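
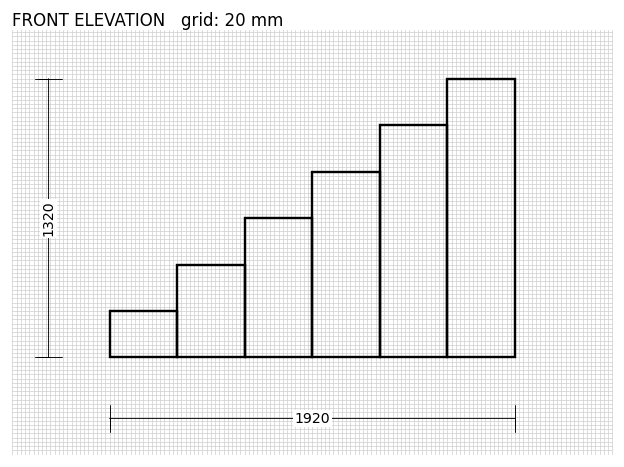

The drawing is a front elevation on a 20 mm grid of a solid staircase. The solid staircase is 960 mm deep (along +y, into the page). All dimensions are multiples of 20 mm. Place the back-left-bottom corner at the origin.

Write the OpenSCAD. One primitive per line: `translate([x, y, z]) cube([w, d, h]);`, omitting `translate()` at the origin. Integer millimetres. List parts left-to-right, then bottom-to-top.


cube([320, 960, 220]);
translate([320, 0, 0]) cube([320, 960, 440]);
translate([640, 0, 0]) cube([320, 960, 660]);
translate([960, 0, 0]) cube([320, 960, 880]);
translate([1280, 0, 0]) cube([320, 960, 1100]);
translate([1600, 0, 0]) cube([320, 960, 1320]);


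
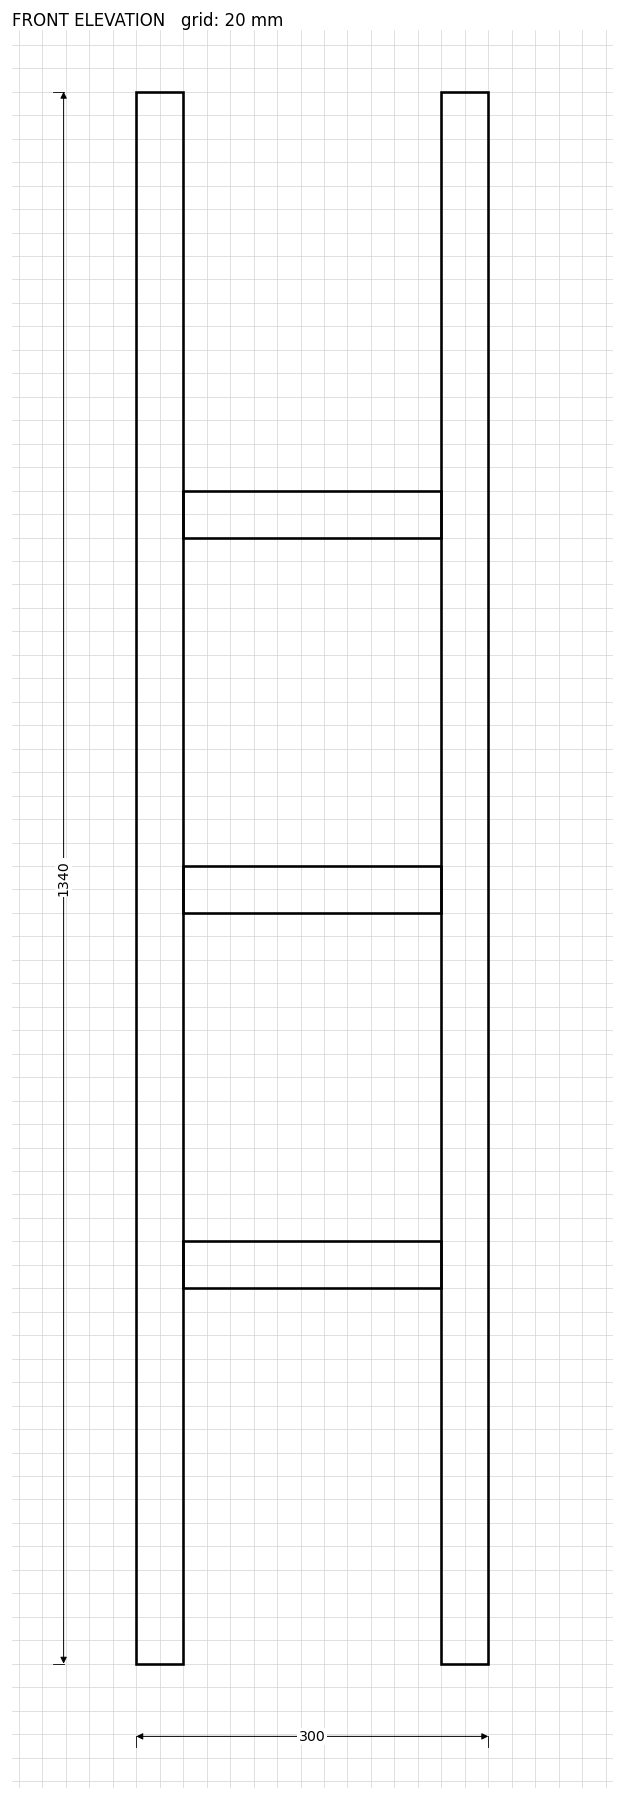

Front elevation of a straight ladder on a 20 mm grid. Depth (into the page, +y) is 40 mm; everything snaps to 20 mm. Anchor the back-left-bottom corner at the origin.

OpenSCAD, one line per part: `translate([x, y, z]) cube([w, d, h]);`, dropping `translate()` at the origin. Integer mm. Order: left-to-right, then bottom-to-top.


cube([40, 40, 1340]);
translate([40, 0, 320]) cube([220, 40, 40]);
translate([40, 0, 640]) cube([220, 40, 40]);
translate([40, 0, 960]) cube([220, 40, 40]);
translate([260, 0, 0]) cube([40, 40, 1340]);


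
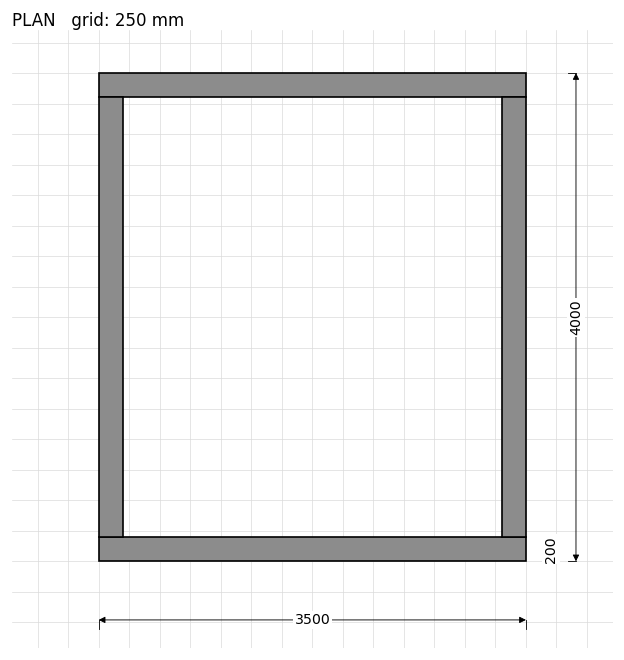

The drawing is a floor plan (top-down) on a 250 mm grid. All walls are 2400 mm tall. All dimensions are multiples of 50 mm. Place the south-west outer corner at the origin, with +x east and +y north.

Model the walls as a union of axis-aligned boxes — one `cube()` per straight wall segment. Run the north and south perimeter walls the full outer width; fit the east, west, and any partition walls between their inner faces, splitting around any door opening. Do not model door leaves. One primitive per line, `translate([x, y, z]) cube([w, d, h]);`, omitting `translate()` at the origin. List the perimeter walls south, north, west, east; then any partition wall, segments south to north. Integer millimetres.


cube([3500, 200, 2400]);
translate([0, 3800, 0]) cube([3500, 200, 2400]);
translate([0, 200, 0]) cube([200, 3600, 2400]);
translate([3300, 200, 0]) cube([200, 3600, 2400]);


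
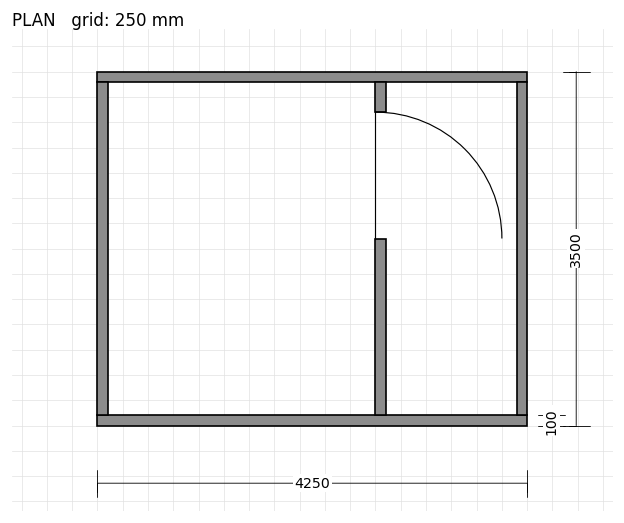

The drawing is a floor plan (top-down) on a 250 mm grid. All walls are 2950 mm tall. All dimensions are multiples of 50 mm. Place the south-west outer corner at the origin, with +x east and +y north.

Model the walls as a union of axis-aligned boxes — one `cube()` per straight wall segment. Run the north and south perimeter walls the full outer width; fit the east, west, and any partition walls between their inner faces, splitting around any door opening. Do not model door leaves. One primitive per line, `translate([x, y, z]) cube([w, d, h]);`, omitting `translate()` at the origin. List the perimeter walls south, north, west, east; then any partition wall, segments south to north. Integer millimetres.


cube([4250, 100, 2950]);
translate([0, 3400, 0]) cube([4250, 100, 2950]);
translate([0, 100, 0]) cube([100, 3300, 2950]);
translate([4150, 100, 0]) cube([100, 3300, 2950]);
translate([2750, 100, 0]) cube([100, 1750, 2950]);
translate([2750, 3100, 0]) cube([100, 300, 2950]);


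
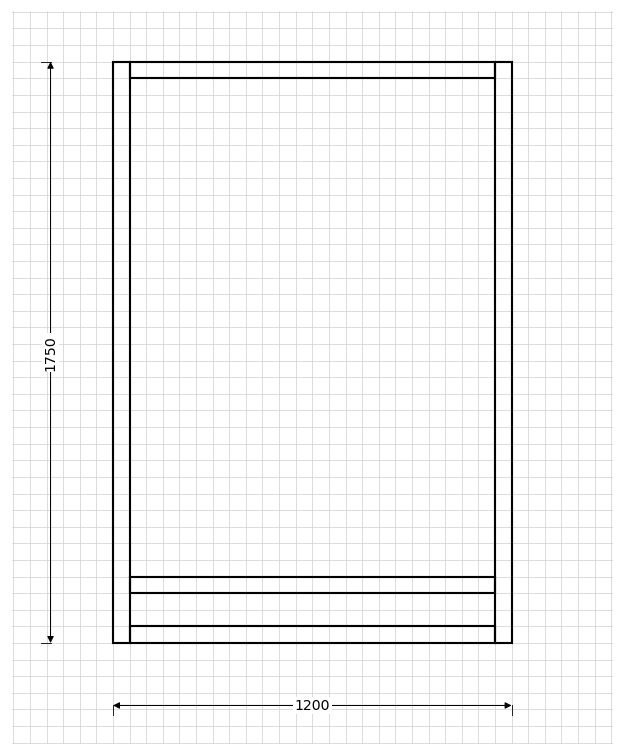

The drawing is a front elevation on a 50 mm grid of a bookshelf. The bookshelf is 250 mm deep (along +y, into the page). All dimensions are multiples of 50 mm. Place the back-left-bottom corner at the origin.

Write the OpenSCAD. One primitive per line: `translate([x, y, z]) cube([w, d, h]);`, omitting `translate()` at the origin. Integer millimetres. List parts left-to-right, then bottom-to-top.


cube([50, 250, 1750]);
translate([50, 0, 0]) cube([1100, 250, 50]);
translate([50, 0, 150]) cube([1100, 250, 50]);
translate([50, 0, 1700]) cube([1100, 250, 50]);
translate([1150, 0, 0]) cube([50, 250, 1750]);


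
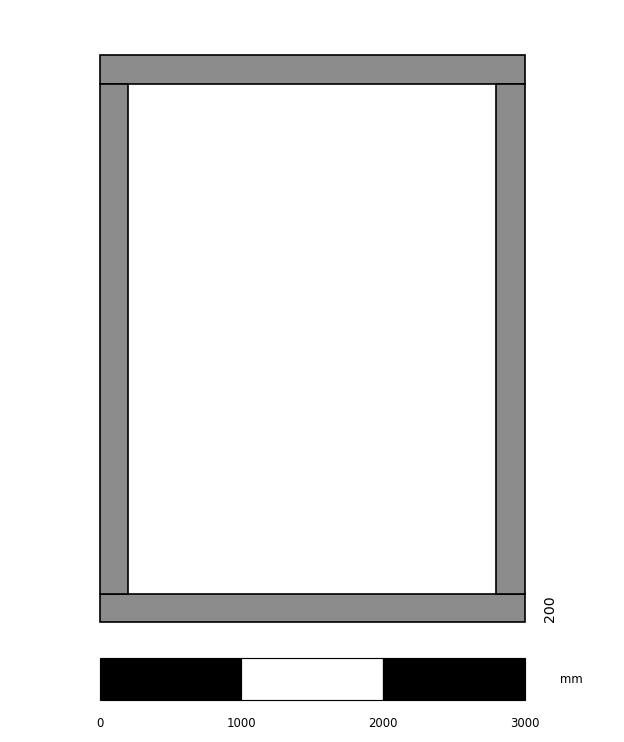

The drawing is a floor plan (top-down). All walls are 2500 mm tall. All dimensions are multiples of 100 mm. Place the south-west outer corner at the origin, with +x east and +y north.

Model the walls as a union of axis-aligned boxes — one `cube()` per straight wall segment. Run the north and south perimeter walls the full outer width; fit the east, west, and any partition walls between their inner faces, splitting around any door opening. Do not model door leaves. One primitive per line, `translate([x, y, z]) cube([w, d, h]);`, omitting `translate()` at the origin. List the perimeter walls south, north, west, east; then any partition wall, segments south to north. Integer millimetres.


cube([3000, 200, 2500]);
translate([0, 3800, 0]) cube([3000, 200, 2500]);
translate([0, 200, 0]) cube([200, 3600, 2500]);
translate([2800, 200, 0]) cube([200, 3600, 2500]);


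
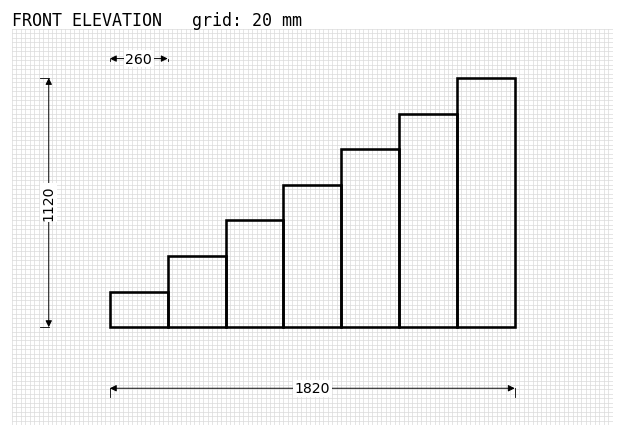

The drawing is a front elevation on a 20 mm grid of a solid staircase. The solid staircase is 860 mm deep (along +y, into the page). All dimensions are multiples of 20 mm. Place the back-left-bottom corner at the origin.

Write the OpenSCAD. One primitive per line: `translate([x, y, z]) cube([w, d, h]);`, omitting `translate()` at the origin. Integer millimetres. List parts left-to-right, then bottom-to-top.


cube([260, 860, 160]);
translate([260, 0, 0]) cube([260, 860, 320]);
translate([520, 0, 0]) cube([260, 860, 480]);
translate([780, 0, 0]) cube([260, 860, 640]);
translate([1040, 0, 0]) cube([260, 860, 800]);
translate([1300, 0, 0]) cube([260, 860, 960]);
translate([1560, 0, 0]) cube([260, 860, 1120]);


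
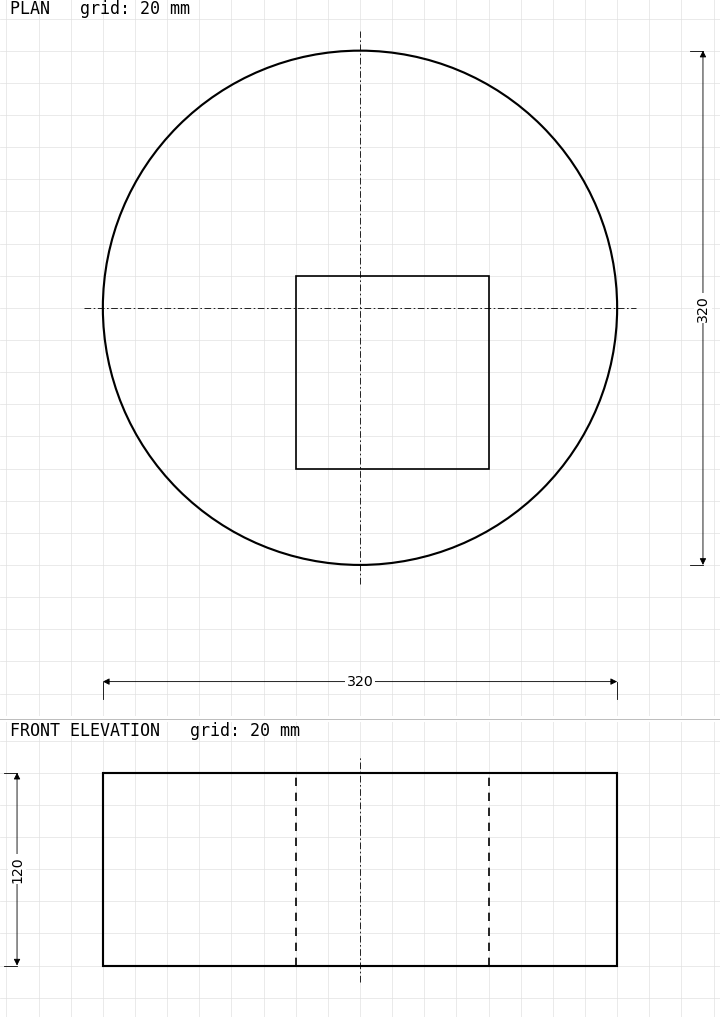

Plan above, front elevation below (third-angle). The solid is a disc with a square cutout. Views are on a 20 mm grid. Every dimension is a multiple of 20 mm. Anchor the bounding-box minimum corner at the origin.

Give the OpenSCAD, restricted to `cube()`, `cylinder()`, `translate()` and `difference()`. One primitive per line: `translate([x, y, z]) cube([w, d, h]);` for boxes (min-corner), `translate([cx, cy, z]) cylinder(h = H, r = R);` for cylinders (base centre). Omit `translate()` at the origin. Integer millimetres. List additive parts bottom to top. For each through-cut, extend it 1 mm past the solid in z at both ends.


difference() {
  translate([160, 160, 0]) cylinder(h = 120, r = 160);
  translate([120, 60, -1]) cube([120, 120, 122]);
}


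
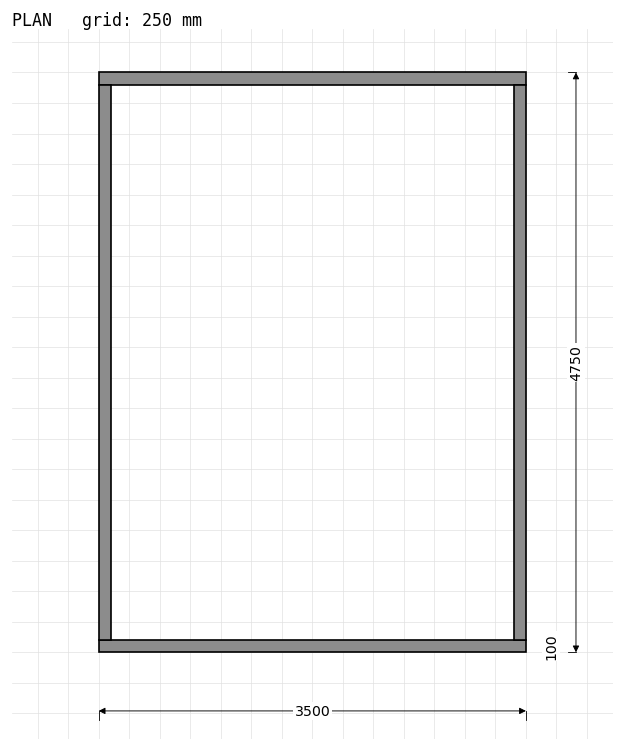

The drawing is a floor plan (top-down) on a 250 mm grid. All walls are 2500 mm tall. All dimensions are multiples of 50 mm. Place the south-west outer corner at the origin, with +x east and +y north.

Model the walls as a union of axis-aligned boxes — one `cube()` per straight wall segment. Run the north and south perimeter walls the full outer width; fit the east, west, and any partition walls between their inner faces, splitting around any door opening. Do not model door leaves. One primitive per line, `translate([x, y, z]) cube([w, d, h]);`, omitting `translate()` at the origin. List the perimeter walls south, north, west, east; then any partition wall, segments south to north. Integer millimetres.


cube([3500, 100, 2500]);
translate([0, 4650, 0]) cube([3500, 100, 2500]);
translate([0, 100, 0]) cube([100, 4550, 2500]);
translate([3400, 100, 0]) cube([100, 4550, 2500]);


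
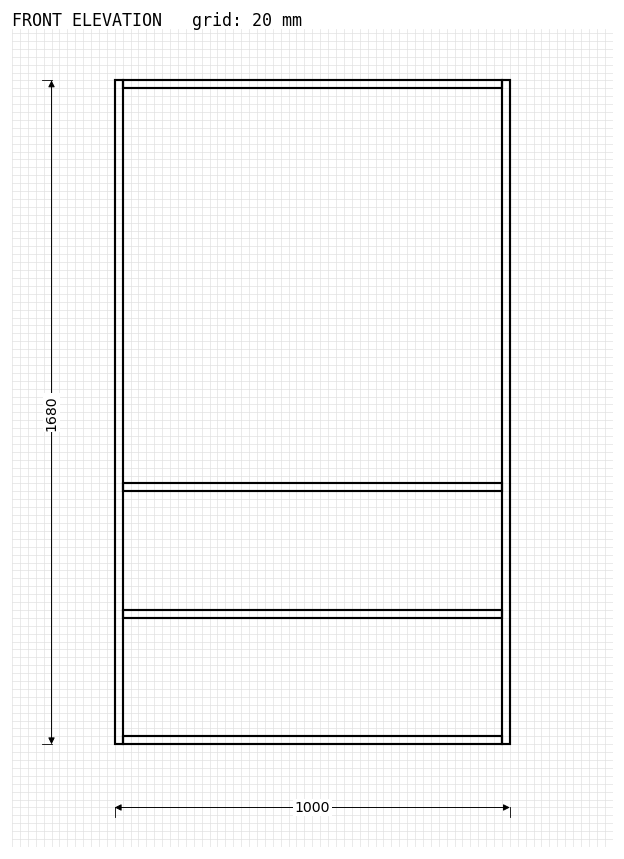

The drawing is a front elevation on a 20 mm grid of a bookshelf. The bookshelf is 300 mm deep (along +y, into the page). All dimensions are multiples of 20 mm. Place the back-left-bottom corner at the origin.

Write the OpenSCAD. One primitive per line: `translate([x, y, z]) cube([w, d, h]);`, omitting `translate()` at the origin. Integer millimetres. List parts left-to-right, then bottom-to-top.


cube([20, 300, 1680]);
translate([20, 0, 0]) cube([960, 300, 20]);
translate([20, 0, 320]) cube([960, 300, 20]);
translate([20, 0, 640]) cube([960, 300, 20]);
translate([20, 0, 1660]) cube([960, 300, 20]);
translate([980, 0, 0]) cube([20, 300, 1680]);


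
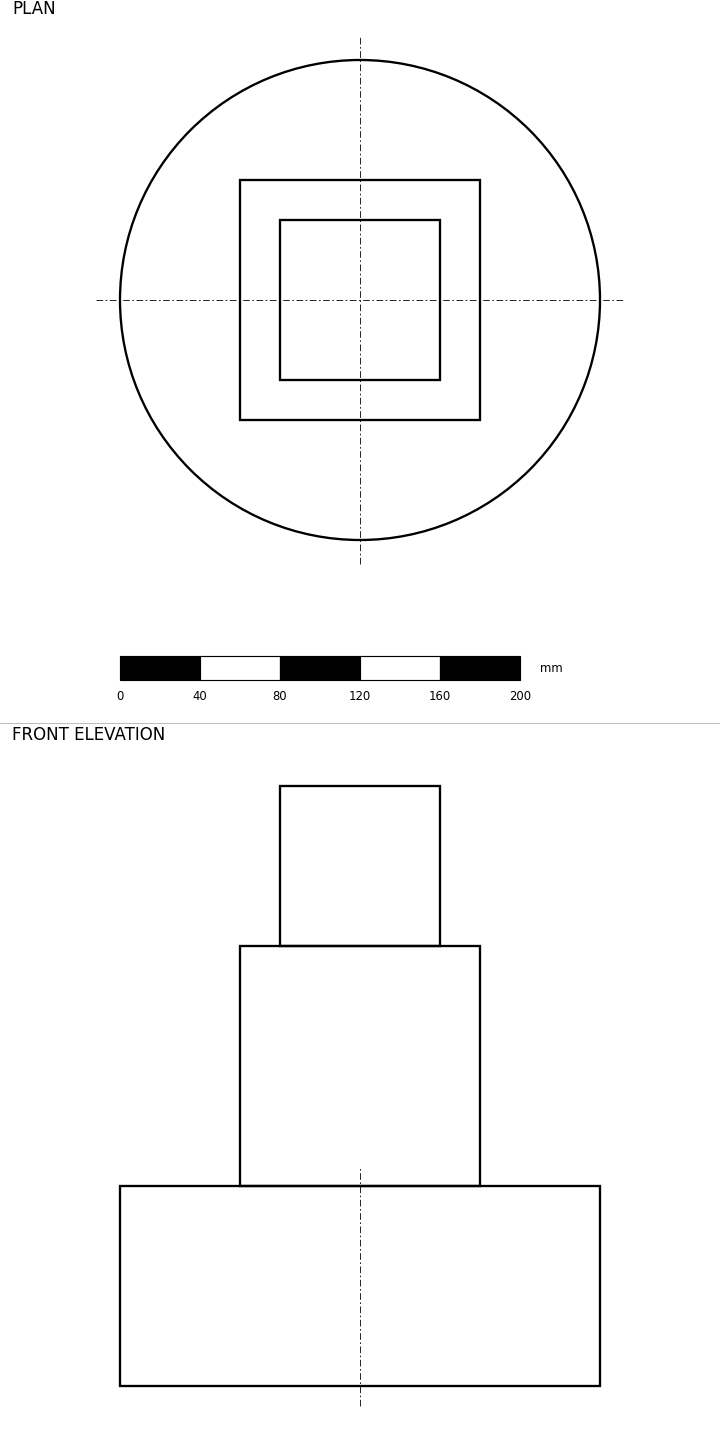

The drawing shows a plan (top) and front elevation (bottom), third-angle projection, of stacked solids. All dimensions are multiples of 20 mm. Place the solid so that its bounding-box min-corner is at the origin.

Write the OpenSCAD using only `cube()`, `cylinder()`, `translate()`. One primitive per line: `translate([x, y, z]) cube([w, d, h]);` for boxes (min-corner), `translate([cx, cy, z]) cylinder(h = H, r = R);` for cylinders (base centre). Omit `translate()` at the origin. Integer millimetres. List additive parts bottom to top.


translate([120, 120, 0]) cylinder(h = 100, r = 120);
translate([60, 60, 100]) cube([120, 120, 120]);
translate([80, 80, 220]) cube([80, 80, 80]);


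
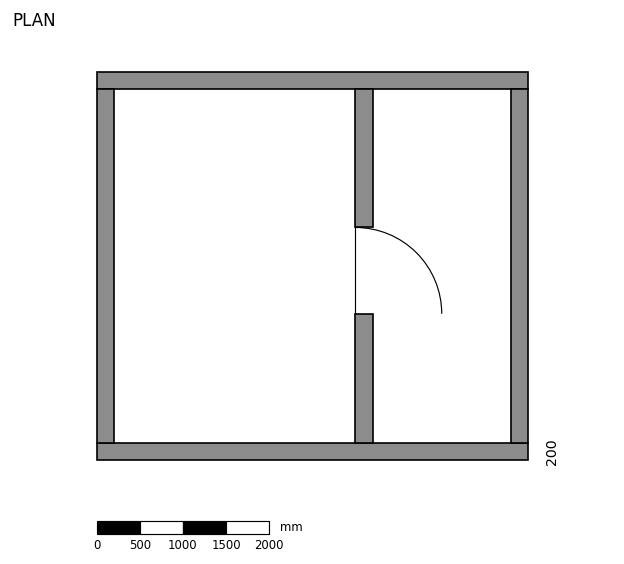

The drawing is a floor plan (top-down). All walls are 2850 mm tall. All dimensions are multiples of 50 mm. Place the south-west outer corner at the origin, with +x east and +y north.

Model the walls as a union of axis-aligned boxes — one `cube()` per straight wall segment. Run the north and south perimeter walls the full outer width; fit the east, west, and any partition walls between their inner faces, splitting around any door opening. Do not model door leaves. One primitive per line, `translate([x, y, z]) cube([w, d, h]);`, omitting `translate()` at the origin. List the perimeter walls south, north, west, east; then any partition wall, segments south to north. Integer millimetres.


cube([5000, 200, 2850]);
translate([0, 4300, 0]) cube([5000, 200, 2850]);
translate([0, 200, 0]) cube([200, 4100, 2850]);
translate([4800, 200, 0]) cube([200, 4100, 2850]);
translate([3000, 200, 0]) cube([200, 1500, 2850]);
translate([3000, 2700, 0]) cube([200, 1600, 2850]);


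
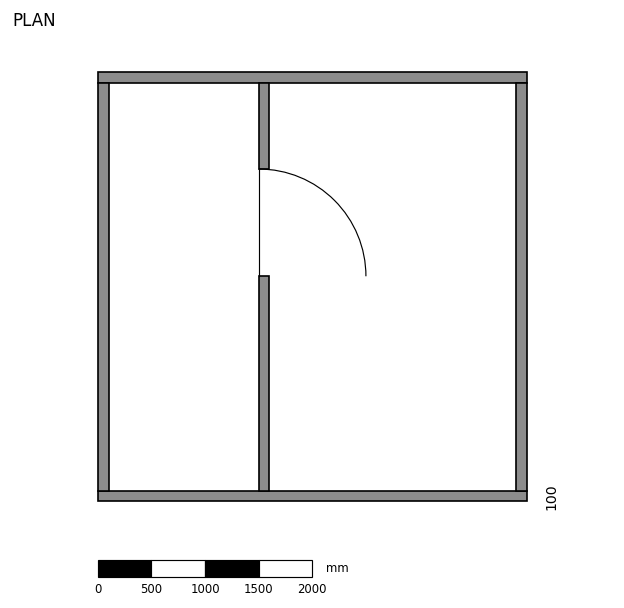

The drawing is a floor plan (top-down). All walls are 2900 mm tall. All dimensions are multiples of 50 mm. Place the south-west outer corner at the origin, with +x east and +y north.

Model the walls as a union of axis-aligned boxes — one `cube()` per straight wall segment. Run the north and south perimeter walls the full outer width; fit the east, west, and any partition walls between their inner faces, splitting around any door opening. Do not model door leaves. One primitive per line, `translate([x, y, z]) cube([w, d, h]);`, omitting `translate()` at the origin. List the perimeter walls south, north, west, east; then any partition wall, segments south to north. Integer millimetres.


cube([4000, 100, 2900]);
translate([0, 3900, 0]) cube([4000, 100, 2900]);
translate([0, 100, 0]) cube([100, 3800, 2900]);
translate([3900, 100, 0]) cube([100, 3800, 2900]);
translate([1500, 100, 0]) cube([100, 2000, 2900]);
translate([1500, 3100, 0]) cube([100, 800, 2900]);


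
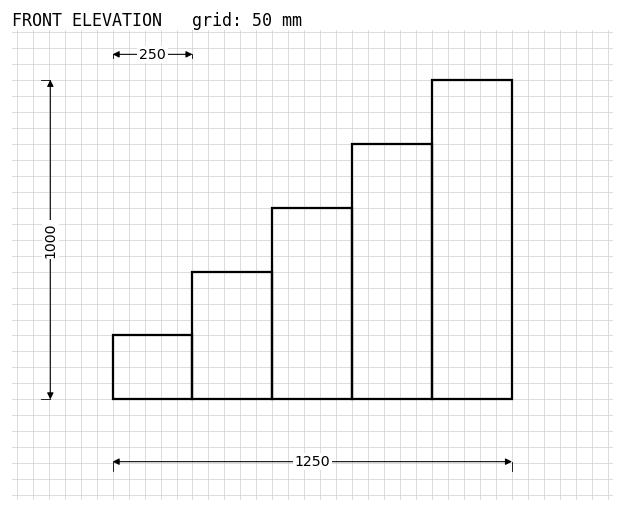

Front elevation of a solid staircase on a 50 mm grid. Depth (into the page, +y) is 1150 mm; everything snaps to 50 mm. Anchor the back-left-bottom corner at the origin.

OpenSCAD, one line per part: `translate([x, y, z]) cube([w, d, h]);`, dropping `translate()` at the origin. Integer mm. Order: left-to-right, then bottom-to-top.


cube([250, 1150, 200]);
translate([250, 0, 0]) cube([250, 1150, 400]);
translate([500, 0, 0]) cube([250, 1150, 600]);
translate([750, 0, 0]) cube([250, 1150, 800]);
translate([1000, 0, 0]) cube([250, 1150, 1000]);


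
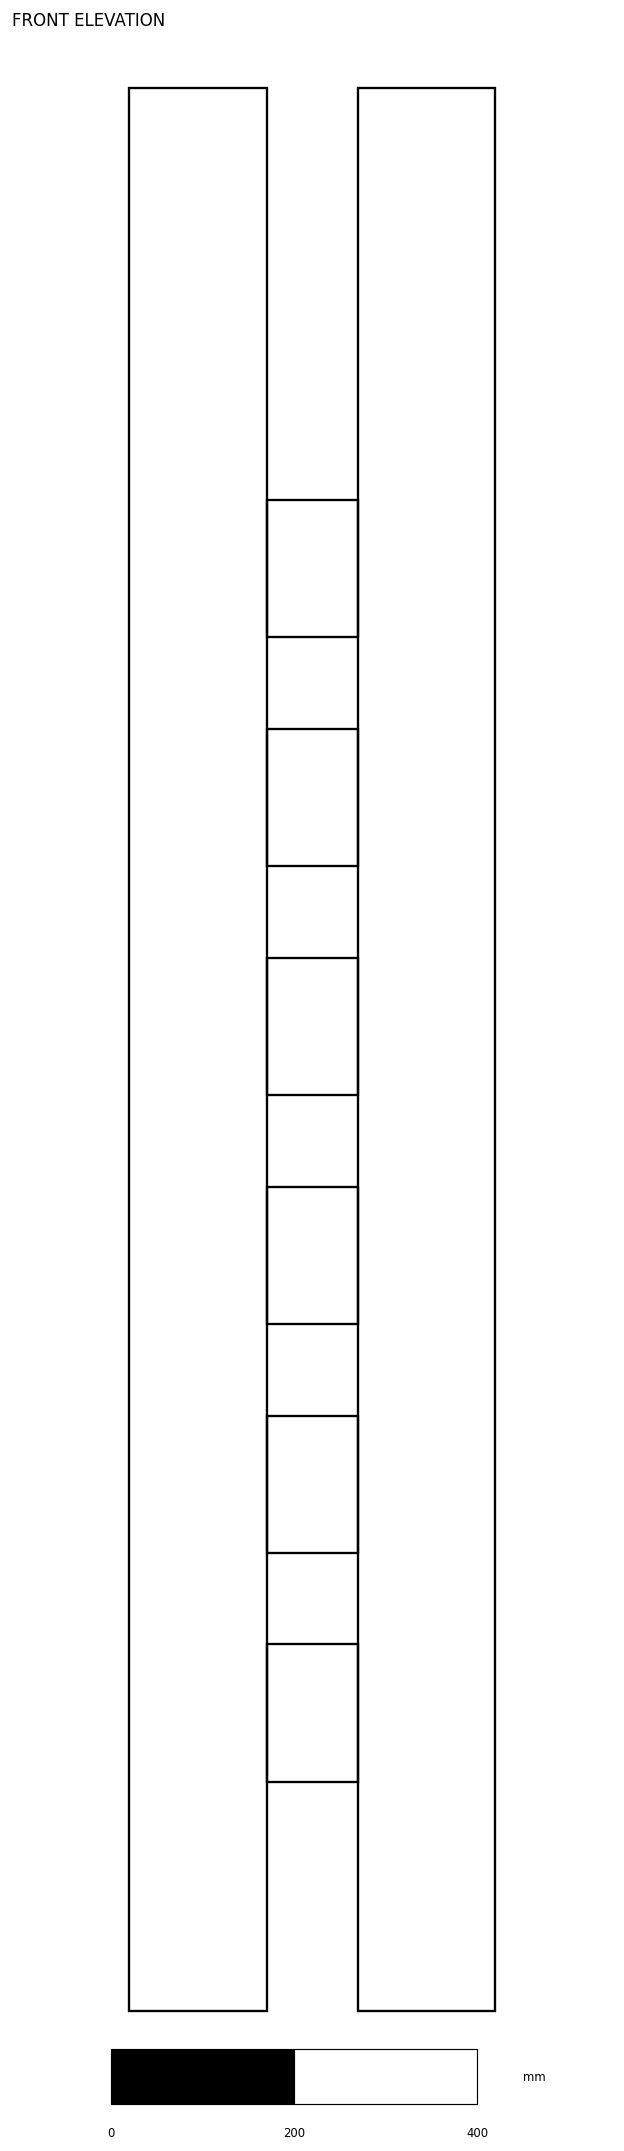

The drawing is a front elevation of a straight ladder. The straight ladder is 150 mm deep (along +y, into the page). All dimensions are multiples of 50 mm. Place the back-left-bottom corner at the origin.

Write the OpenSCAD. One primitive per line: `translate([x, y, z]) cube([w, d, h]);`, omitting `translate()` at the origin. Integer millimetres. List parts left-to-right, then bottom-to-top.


cube([150, 150, 2100]);
translate([150, 0, 250]) cube([100, 150, 150]);
translate([150, 0, 500]) cube([100, 150, 150]);
translate([150, 0, 750]) cube([100, 150, 150]);
translate([150, 0, 1000]) cube([100, 150, 150]);
translate([150, 0, 1250]) cube([100, 150, 150]);
translate([150, 0, 1500]) cube([100, 150, 150]);
translate([250, 0, 0]) cube([150, 150, 2100]);


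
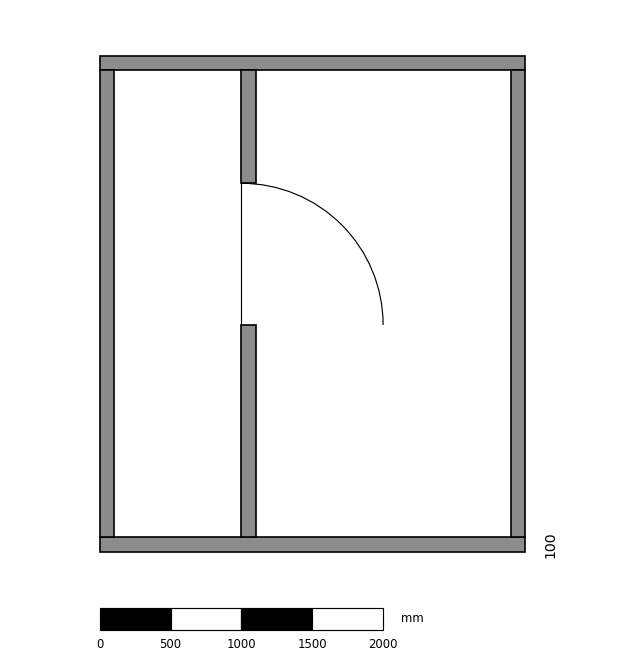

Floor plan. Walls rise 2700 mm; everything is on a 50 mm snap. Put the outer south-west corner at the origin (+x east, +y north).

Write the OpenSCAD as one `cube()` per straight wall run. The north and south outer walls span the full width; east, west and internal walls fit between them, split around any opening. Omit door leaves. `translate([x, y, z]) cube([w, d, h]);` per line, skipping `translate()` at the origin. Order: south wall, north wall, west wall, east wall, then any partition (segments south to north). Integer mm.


cube([3000, 100, 2700]);
translate([0, 3400, 0]) cube([3000, 100, 2700]);
translate([0, 100, 0]) cube([100, 3300, 2700]);
translate([2900, 100, 0]) cube([100, 3300, 2700]);
translate([1000, 100, 0]) cube([100, 1500, 2700]);
translate([1000, 2600, 0]) cube([100, 800, 2700]);


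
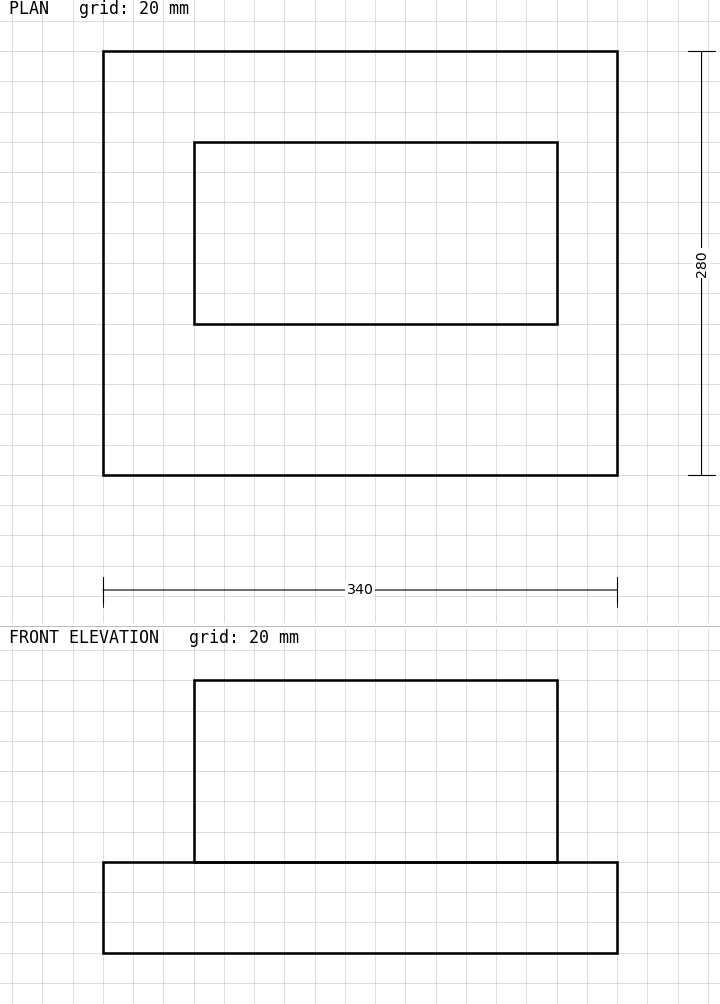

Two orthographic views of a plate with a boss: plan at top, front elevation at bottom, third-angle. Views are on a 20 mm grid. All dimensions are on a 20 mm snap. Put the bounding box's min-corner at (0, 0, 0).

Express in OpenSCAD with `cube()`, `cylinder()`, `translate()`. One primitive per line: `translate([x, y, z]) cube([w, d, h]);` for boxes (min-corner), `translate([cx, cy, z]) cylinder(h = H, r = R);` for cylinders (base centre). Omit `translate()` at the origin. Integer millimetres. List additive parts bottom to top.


cube([340, 280, 60]);
translate([60, 100, 60]) cube([240, 120, 120]);


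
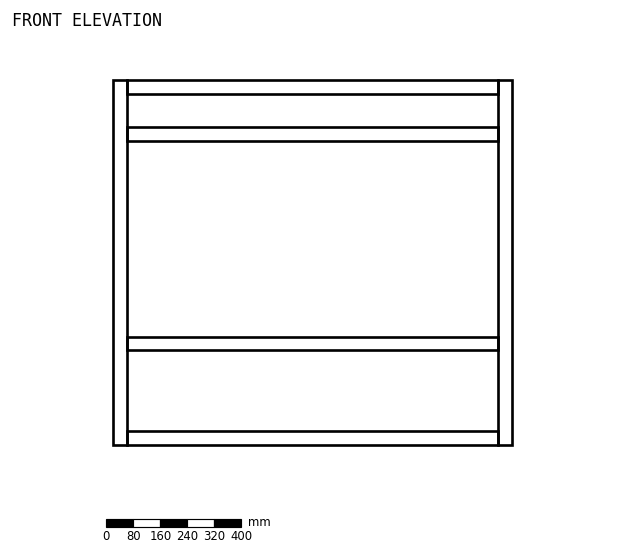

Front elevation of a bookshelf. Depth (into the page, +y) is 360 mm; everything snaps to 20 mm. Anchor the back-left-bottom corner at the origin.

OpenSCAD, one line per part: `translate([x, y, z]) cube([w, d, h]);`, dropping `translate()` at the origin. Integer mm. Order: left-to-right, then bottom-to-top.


cube([40, 360, 1080]);
translate([40, 0, 0]) cube([1100, 360, 40]);
translate([40, 0, 280]) cube([1100, 360, 40]);
translate([40, 0, 900]) cube([1100, 360, 40]);
translate([40, 0, 1040]) cube([1100, 360, 40]);
translate([1140, 0, 0]) cube([40, 360, 1080]);


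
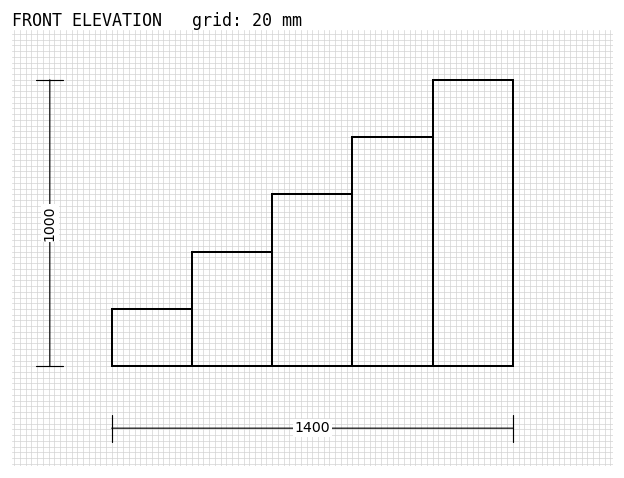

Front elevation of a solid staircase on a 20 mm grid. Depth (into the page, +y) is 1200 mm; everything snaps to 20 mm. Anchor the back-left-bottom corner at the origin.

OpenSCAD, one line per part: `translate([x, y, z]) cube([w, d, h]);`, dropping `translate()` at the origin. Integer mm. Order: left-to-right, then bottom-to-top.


cube([280, 1200, 200]);
translate([280, 0, 0]) cube([280, 1200, 400]);
translate([560, 0, 0]) cube([280, 1200, 600]);
translate([840, 0, 0]) cube([280, 1200, 800]);
translate([1120, 0, 0]) cube([280, 1200, 1000]);


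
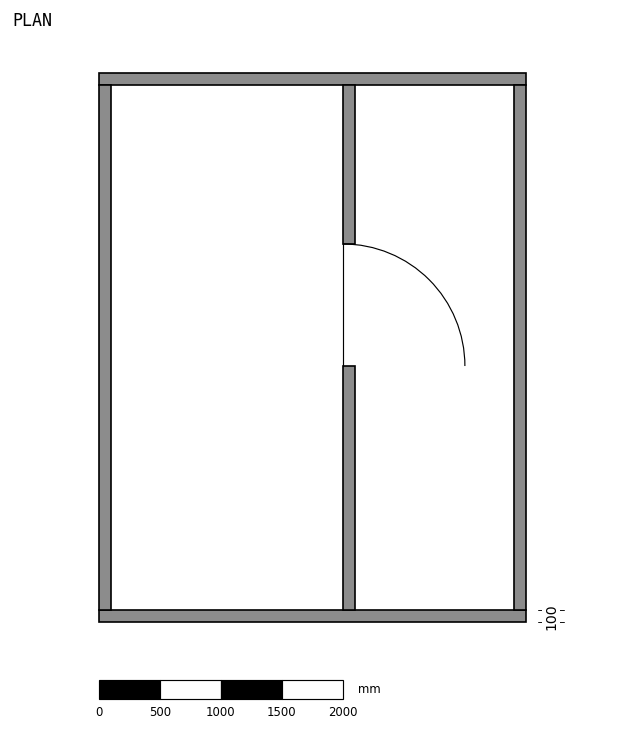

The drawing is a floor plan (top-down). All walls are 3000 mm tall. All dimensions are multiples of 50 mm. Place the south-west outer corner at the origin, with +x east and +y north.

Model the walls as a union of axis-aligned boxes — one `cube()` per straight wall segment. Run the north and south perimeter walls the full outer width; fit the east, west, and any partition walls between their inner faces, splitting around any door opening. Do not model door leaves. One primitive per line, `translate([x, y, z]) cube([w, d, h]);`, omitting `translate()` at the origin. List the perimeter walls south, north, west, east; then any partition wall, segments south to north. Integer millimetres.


cube([3500, 100, 3000]);
translate([0, 4400, 0]) cube([3500, 100, 3000]);
translate([0, 100, 0]) cube([100, 4300, 3000]);
translate([3400, 100, 0]) cube([100, 4300, 3000]);
translate([2000, 100, 0]) cube([100, 2000, 3000]);
translate([2000, 3100, 0]) cube([100, 1300, 3000]);


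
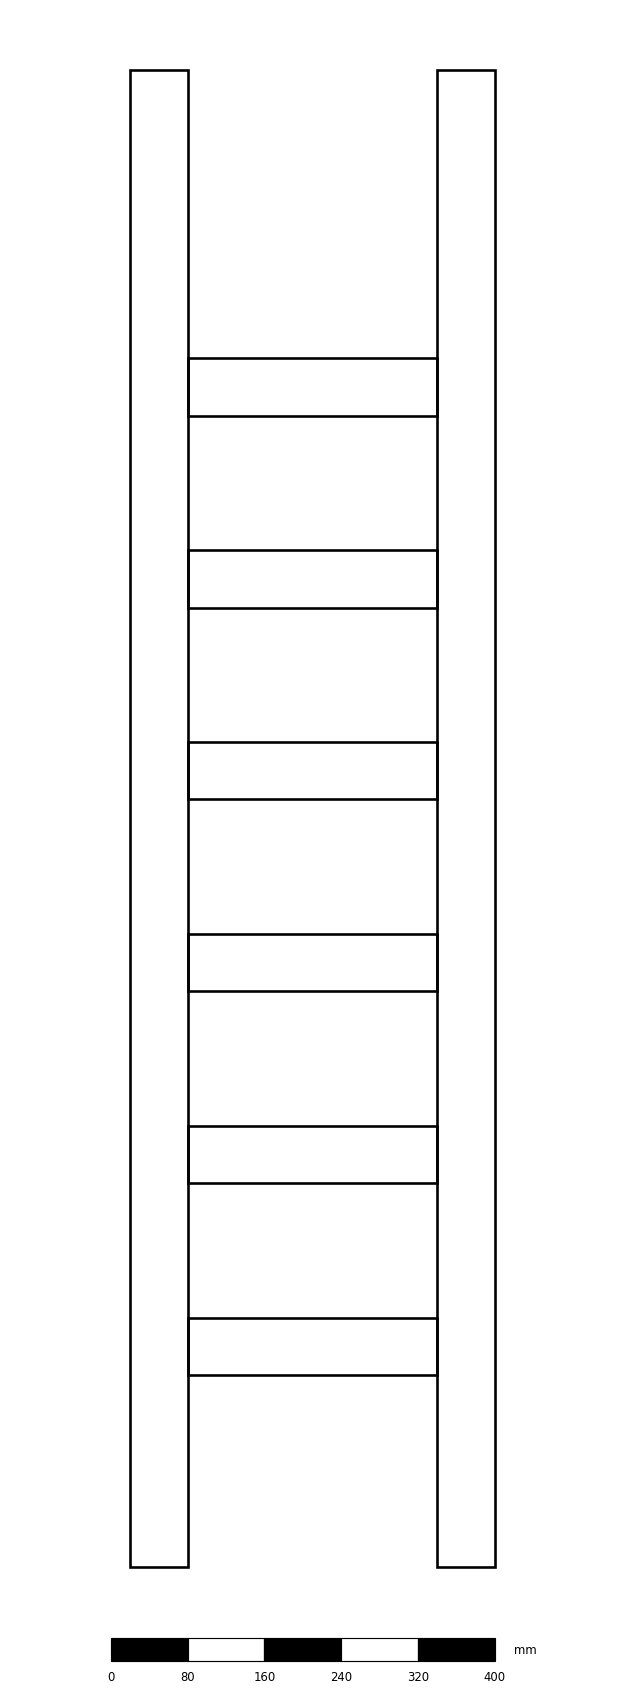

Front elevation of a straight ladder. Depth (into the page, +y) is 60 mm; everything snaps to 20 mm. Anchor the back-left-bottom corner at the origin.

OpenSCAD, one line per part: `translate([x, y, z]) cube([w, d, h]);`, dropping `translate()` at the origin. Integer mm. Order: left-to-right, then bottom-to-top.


cube([60, 60, 1560]);
translate([60, 0, 200]) cube([260, 60, 60]);
translate([60, 0, 400]) cube([260, 60, 60]);
translate([60, 0, 600]) cube([260, 60, 60]);
translate([60, 0, 800]) cube([260, 60, 60]);
translate([60, 0, 1000]) cube([260, 60, 60]);
translate([60, 0, 1200]) cube([260, 60, 60]);
translate([320, 0, 0]) cube([60, 60, 1560]);


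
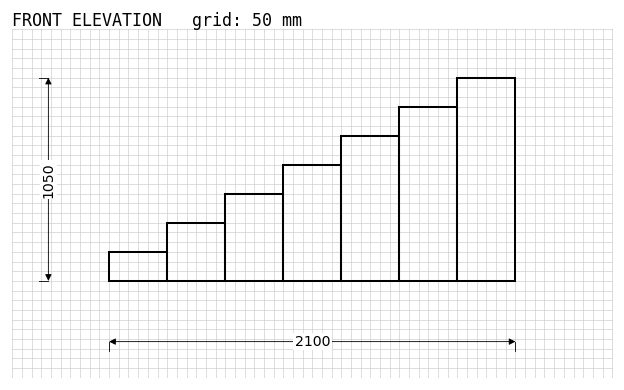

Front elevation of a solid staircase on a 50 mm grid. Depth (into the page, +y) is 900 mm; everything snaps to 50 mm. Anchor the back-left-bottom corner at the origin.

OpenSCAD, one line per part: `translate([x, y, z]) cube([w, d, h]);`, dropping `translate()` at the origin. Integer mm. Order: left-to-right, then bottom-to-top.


cube([300, 900, 150]);
translate([300, 0, 0]) cube([300, 900, 300]);
translate([600, 0, 0]) cube([300, 900, 450]);
translate([900, 0, 0]) cube([300, 900, 600]);
translate([1200, 0, 0]) cube([300, 900, 750]);
translate([1500, 0, 0]) cube([300, 900, 900]);
translate([1800, 0, 0]) cube([300, 900, 1050]);


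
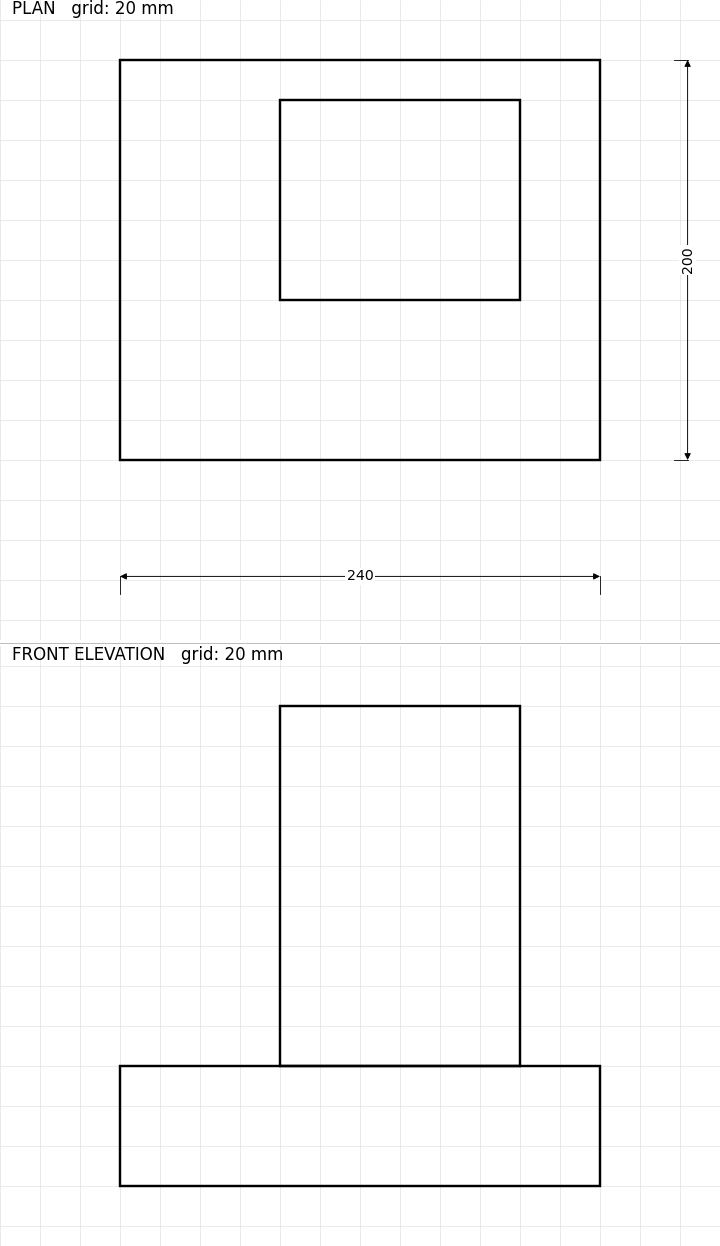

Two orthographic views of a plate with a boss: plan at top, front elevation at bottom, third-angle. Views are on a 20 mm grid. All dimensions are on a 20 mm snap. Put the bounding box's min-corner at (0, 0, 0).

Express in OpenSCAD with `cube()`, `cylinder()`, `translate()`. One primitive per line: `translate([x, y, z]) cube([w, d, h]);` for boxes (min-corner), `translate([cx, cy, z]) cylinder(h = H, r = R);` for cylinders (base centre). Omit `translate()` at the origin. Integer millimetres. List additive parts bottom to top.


cube([240, 200, 60]);
translate([80, 80, 60]) cube([120, 100, 180]);


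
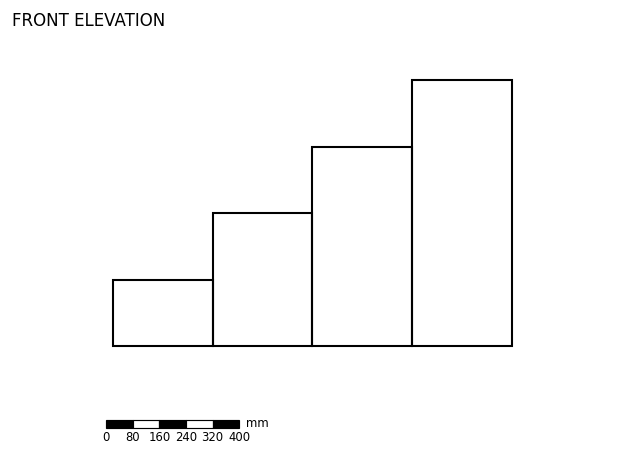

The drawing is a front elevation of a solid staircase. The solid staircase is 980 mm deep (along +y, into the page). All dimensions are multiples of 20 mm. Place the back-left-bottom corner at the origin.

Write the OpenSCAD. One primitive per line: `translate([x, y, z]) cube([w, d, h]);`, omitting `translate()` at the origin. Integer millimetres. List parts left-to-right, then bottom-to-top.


cube([300, 980, 200]);
translate([300, 0, 0]) cube([300, 980, 400]);
translate([600, 0, 0]) cube([300, 980, 600]);
translate([900, 0, 0]) cube([300, 980, 800]);


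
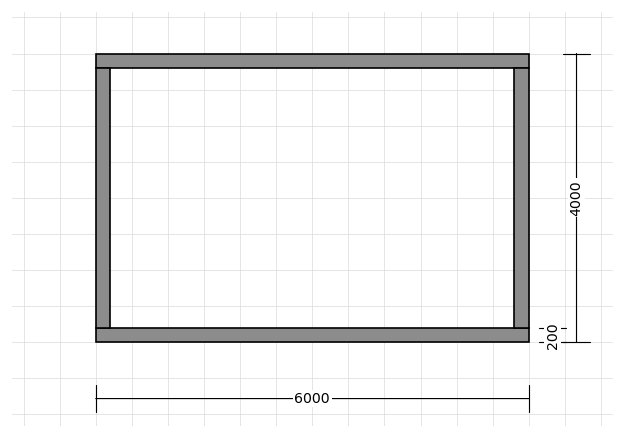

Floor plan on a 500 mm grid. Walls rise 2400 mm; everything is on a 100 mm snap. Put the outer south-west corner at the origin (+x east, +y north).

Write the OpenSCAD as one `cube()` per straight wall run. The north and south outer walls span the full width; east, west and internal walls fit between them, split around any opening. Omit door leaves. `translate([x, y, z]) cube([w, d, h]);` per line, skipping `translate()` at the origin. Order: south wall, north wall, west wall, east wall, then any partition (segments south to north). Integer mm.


cube([6000, 200, 2400]);
translate([0, 3800, 0]) cube([6000, 200, 2400]);
translate([0, 200, 0]) cube([200, 3600, 2400]);
translate([5800, 200, 0]) cube([200, 3600, 2400]);


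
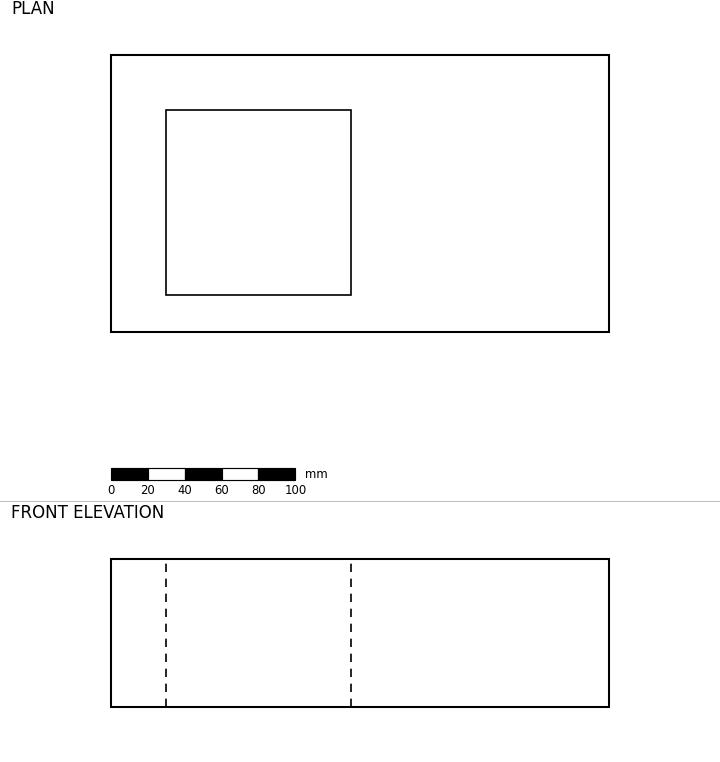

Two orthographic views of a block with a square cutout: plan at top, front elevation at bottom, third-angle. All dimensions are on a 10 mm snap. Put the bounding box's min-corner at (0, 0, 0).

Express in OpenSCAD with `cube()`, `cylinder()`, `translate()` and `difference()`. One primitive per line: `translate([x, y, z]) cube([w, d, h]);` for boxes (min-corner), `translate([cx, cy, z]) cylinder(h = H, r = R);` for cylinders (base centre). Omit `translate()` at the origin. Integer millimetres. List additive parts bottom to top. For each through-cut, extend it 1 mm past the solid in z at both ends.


difference() {
  cube([270, 150, 80]);
  translate([30, 20, -1]) cube([100, 100, 82]);
}


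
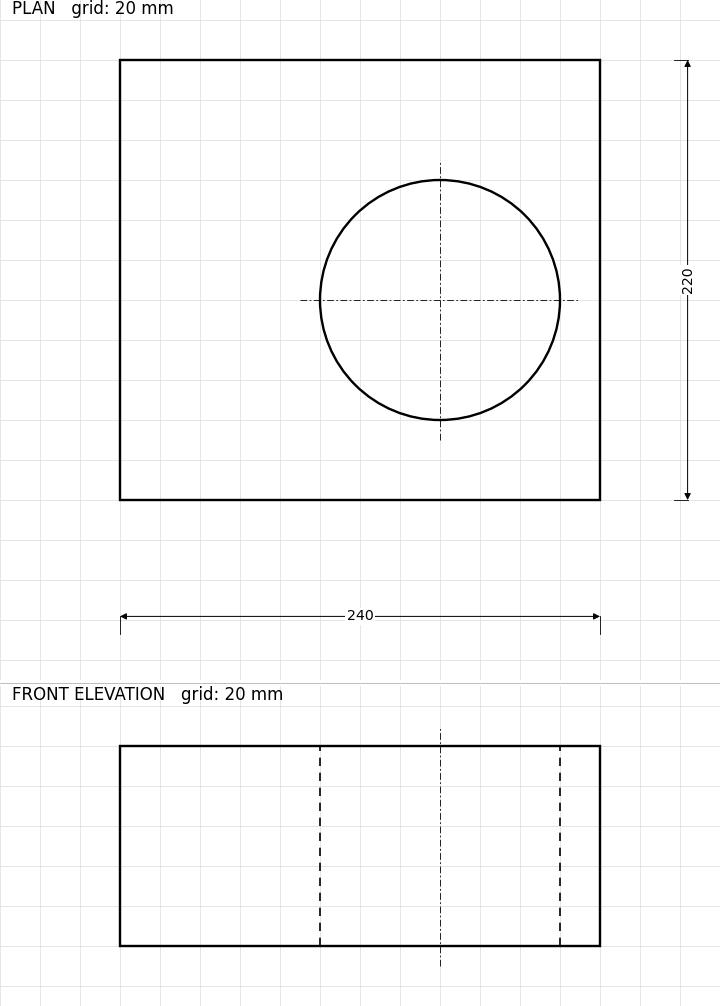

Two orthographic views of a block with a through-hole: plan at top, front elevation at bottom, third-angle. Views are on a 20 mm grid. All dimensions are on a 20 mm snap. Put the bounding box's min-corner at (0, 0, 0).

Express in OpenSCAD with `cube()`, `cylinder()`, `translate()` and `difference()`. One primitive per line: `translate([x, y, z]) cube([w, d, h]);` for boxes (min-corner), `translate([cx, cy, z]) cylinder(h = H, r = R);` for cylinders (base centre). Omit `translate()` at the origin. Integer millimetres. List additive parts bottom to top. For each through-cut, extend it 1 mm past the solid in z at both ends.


difference() {
  cube([240, 220, 100]);
  translate([160, 100, -1]) cylinder(h = 102, r = 60);
}


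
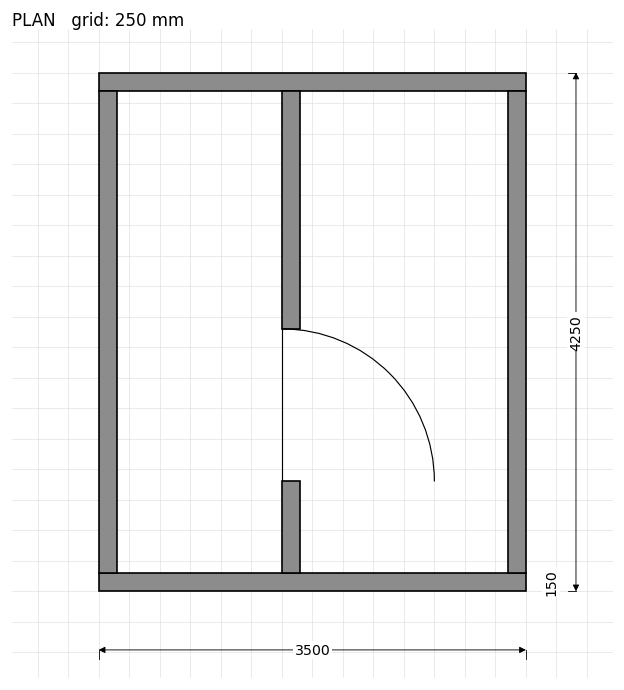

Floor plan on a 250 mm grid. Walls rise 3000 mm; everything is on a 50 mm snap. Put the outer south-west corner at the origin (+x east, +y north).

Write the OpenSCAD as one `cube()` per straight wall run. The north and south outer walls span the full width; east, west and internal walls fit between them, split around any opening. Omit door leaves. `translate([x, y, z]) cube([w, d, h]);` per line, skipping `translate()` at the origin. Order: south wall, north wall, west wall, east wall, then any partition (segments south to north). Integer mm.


cube([3500, 150, 3000]);
translate([0, 4100, 0]) cube([3500, 150, 3000]);
translate([0, 150, 0]) cube([150, 3950, 3000]);
translate([3350, 150, 0]) cube([150, 3950, 3000]);
translate([1500, 150, 0]) cube([150, 750, 3000]);
translate([1500, 2150, 0]) cube([150, 1950, 3000]);


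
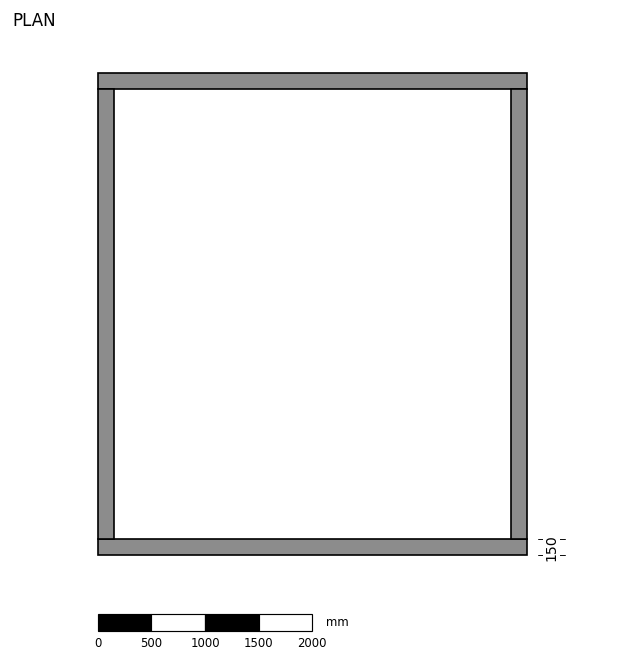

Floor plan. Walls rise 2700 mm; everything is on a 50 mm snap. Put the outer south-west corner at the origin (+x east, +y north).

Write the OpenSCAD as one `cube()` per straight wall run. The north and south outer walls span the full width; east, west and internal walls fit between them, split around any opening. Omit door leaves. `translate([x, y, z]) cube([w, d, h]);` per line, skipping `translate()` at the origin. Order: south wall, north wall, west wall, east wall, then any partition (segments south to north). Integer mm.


cube([4000, 150, 2700]);
translate([0, 4350, 0]) cube([4000, 150, 2700]);
translate([0, 150, 0]) cube([150, 4200, 2700]);
translate([3850, 150, 0]) cube([150, 4200, 2700]);


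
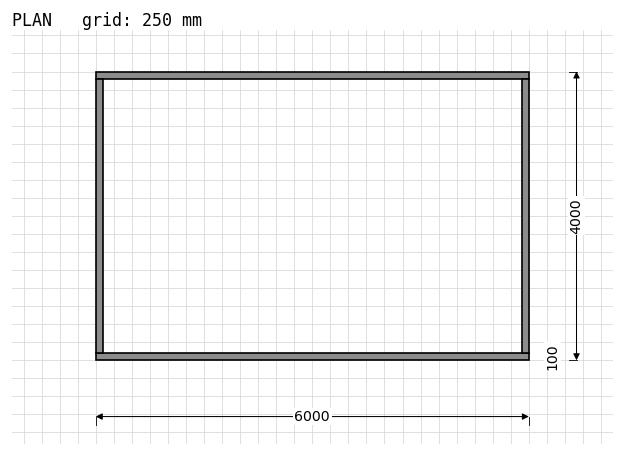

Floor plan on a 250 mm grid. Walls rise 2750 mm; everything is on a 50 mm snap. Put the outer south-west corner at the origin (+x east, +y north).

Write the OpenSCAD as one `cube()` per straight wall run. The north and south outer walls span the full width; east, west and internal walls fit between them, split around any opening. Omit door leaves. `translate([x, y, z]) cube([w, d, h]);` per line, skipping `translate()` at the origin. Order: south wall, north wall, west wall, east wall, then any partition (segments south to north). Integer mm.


cube([6000, 100, 2750]);
translate([0, 3900, 0]) cube([6000, 100, 2750]);
translate([0, 100, 0]) cube([100, 3800, 2750]);
translate([5900, 100, 0]) cube([100, 3800, 2750]);


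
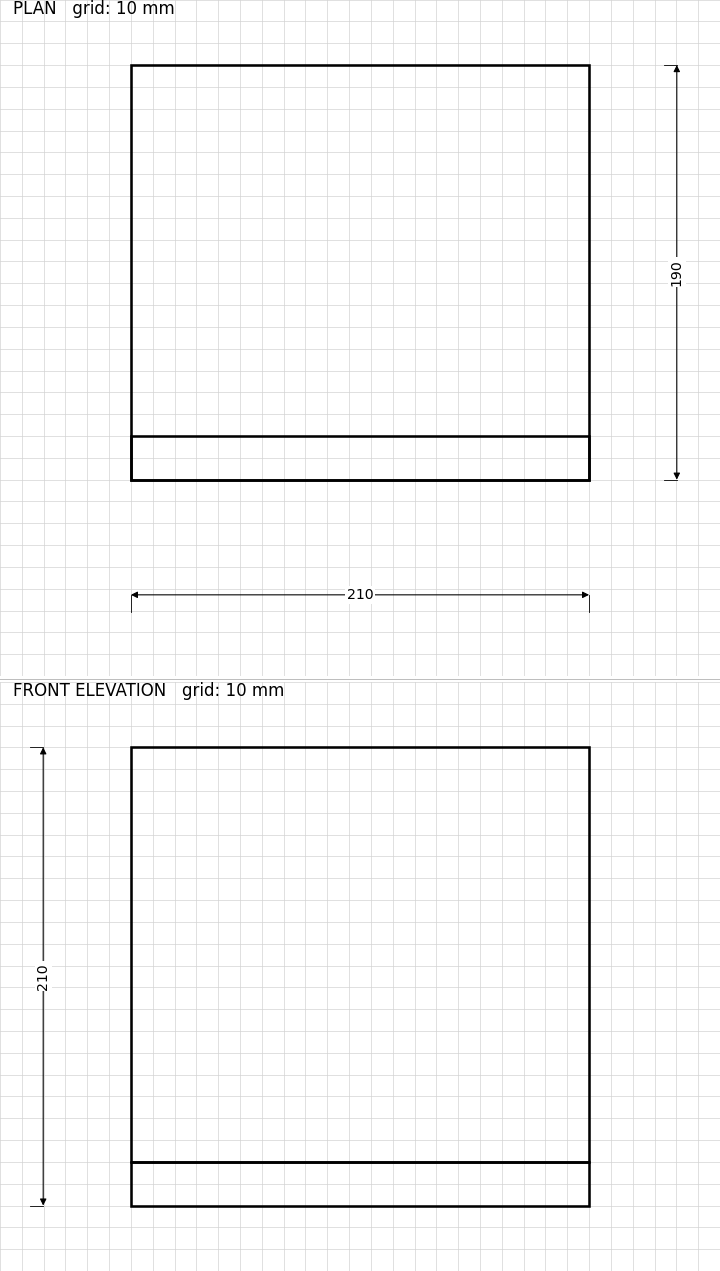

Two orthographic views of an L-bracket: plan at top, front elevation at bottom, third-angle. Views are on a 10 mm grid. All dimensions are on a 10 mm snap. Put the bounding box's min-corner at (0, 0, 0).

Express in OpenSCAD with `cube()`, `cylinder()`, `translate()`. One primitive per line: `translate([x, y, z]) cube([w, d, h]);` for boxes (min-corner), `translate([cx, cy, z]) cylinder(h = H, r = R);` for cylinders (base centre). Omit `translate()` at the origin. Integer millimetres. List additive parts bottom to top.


cube([210, 190, 20]);
translate([0, 0, 20]) cube([210, 20, 190]);


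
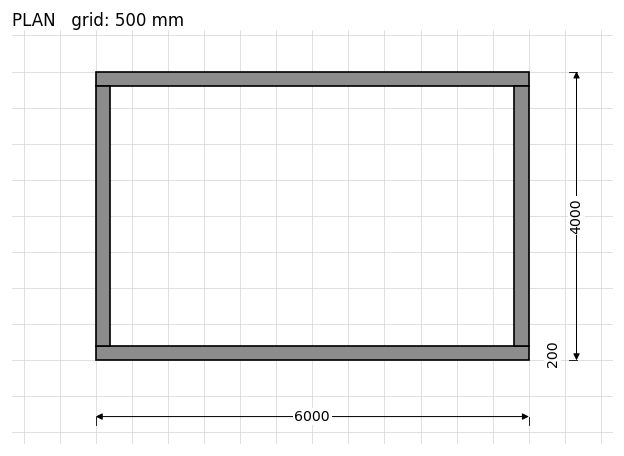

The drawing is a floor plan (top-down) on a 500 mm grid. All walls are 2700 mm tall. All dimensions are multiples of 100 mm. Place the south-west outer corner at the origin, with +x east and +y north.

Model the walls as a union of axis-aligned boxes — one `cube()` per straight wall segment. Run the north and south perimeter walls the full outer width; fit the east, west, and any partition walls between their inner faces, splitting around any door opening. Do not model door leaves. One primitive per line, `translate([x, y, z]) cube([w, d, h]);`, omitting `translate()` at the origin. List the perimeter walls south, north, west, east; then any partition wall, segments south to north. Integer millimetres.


cube([6000, 200, 2700]);
translate([0, 3800, 0]) cube([6000, 200, 2700]);
translate([0, 200, 0]) cube([200, 3600, 2700]);
translate([5800, 200, 0]) cube([200, 3600, 2700]);


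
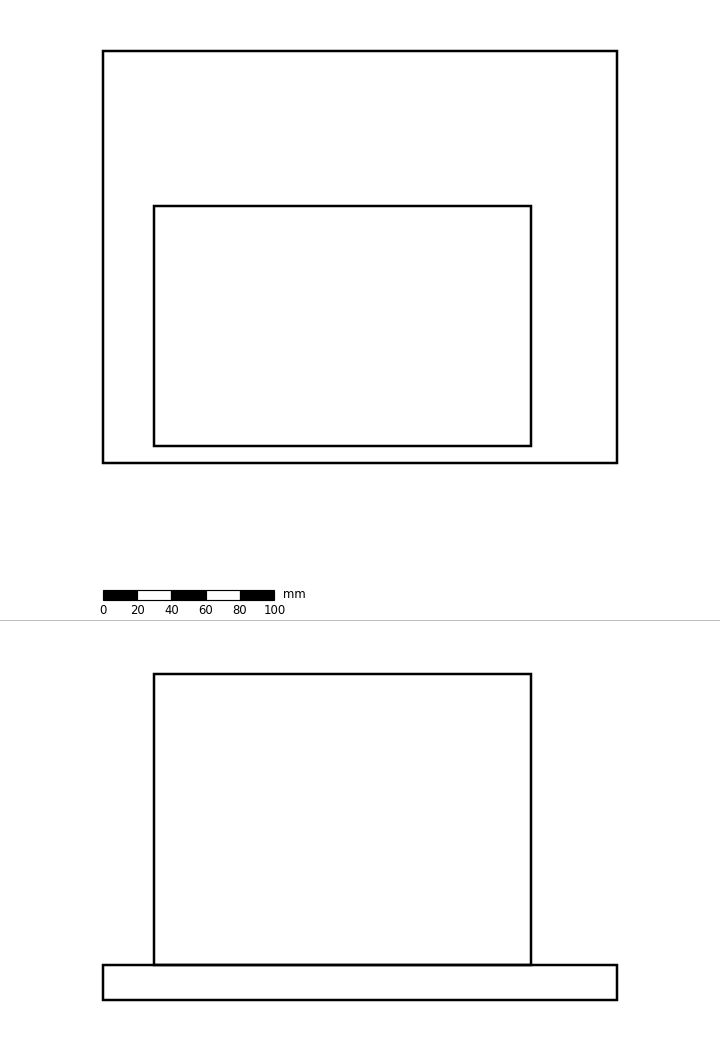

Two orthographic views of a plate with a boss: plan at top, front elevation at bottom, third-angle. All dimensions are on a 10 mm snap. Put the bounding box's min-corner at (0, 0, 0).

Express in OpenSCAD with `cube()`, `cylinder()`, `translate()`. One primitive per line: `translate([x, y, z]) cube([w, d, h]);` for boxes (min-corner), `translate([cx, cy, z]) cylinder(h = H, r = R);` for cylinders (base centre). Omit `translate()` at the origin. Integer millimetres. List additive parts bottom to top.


cube([300, 240, 20]);
translate([30, 10, 20]) cube([220, 140, 170]);


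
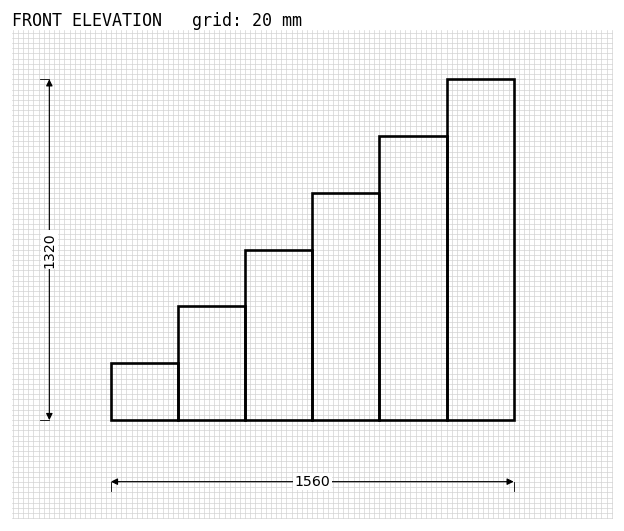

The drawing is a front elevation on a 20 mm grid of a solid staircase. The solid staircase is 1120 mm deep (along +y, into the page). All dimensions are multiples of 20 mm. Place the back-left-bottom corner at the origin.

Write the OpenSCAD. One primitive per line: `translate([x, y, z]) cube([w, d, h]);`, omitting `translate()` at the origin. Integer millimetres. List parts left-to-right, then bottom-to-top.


cube([260, 1120, 220]);
translate([260, 0, 0]) cube([260, 1120, 440]);
translate([520, 0, 0]) cube([260, 1120, 660]);
translate([780, 0, 0]) cube([260, 1120, 880]);
translate([1040, 0, 0]) cube([260, 1120, 1100]);
translate([1300, 0, 0]) cube([260, 1120, 1320]);


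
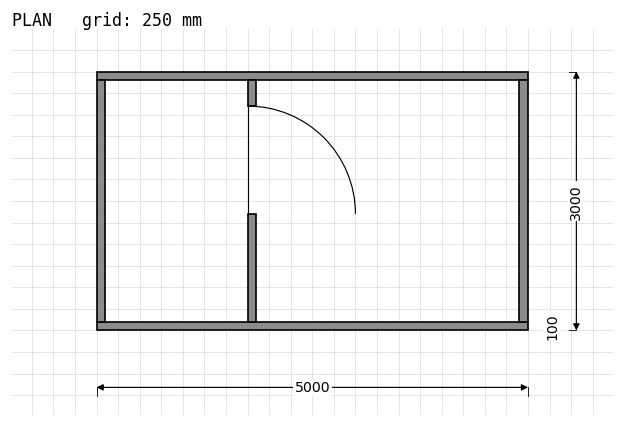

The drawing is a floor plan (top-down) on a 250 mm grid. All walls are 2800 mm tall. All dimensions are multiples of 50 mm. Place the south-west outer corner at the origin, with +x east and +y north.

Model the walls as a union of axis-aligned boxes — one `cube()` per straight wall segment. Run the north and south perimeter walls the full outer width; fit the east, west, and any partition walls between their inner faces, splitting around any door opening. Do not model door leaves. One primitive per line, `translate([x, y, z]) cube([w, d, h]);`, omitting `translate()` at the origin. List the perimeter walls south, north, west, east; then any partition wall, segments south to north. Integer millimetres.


cube([5000, 100, 2800]);
translate([0, 2900, 0]) cube([5000, 100, 2800]);
translate([0, 100, 0]) cube([100, 2800, 2800]);
translate([4900, 100, 0]) cube([100, 2800, 2800]);
translate([1750, 100, 0]) cube([100, 1250, 2800]);
translate([1750, 2600, 0]) cube([100, 300, 2800]);


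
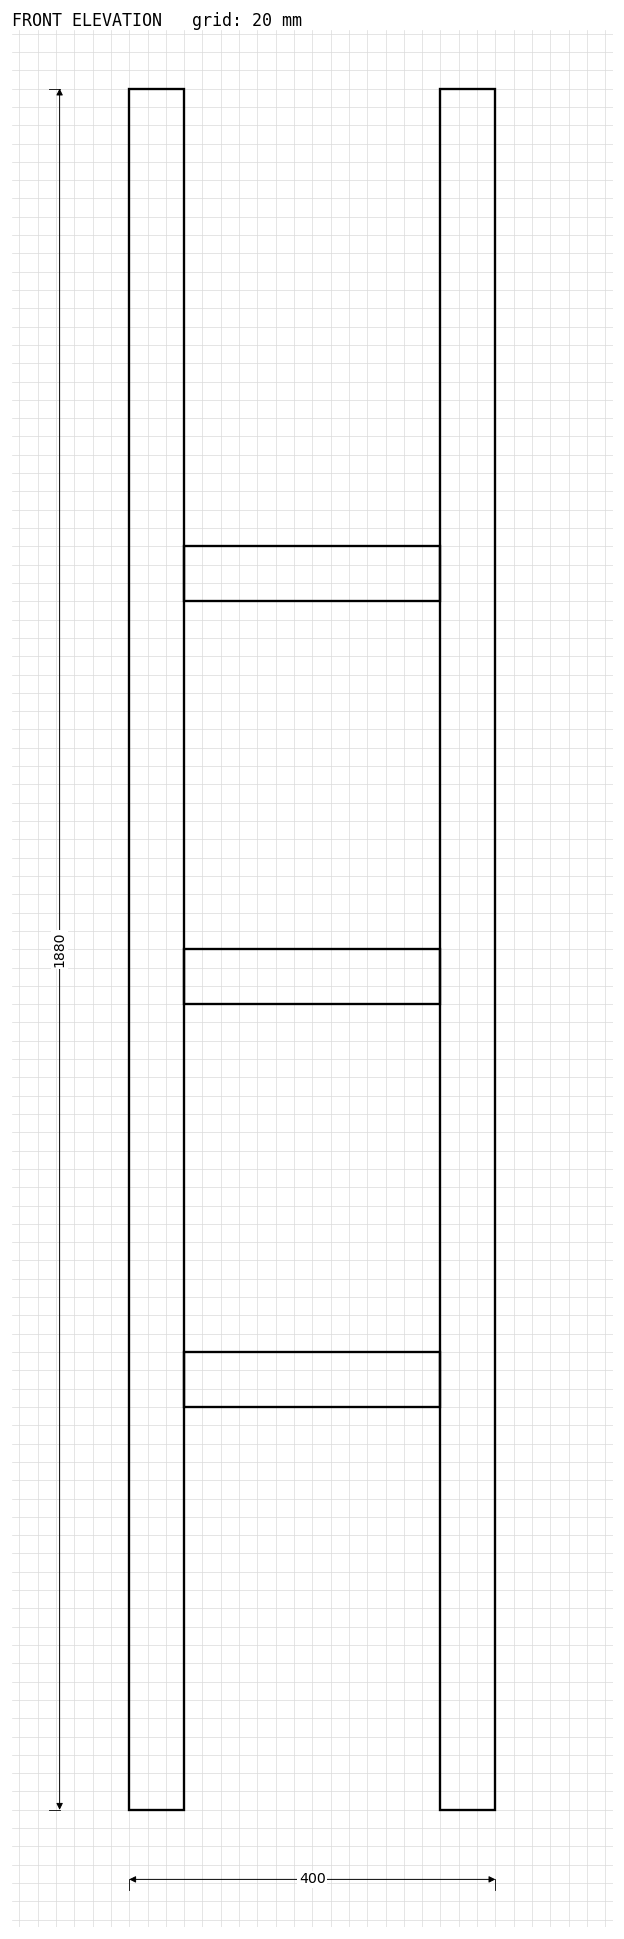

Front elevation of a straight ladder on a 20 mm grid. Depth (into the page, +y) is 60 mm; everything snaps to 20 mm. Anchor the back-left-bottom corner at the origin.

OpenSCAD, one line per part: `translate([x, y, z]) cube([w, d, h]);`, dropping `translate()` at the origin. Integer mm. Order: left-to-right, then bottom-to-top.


cube([60, 60, 1880]);
translate([60, 0, 440]) cube([280, 60, 60]);
translate([60, 0, 880]) cube([280, 60, 60]);
translate([60, 0, 1320]) cube([280, 60, 60]);
translate([340, 0, 0]) cube([60, 60, 1880]);


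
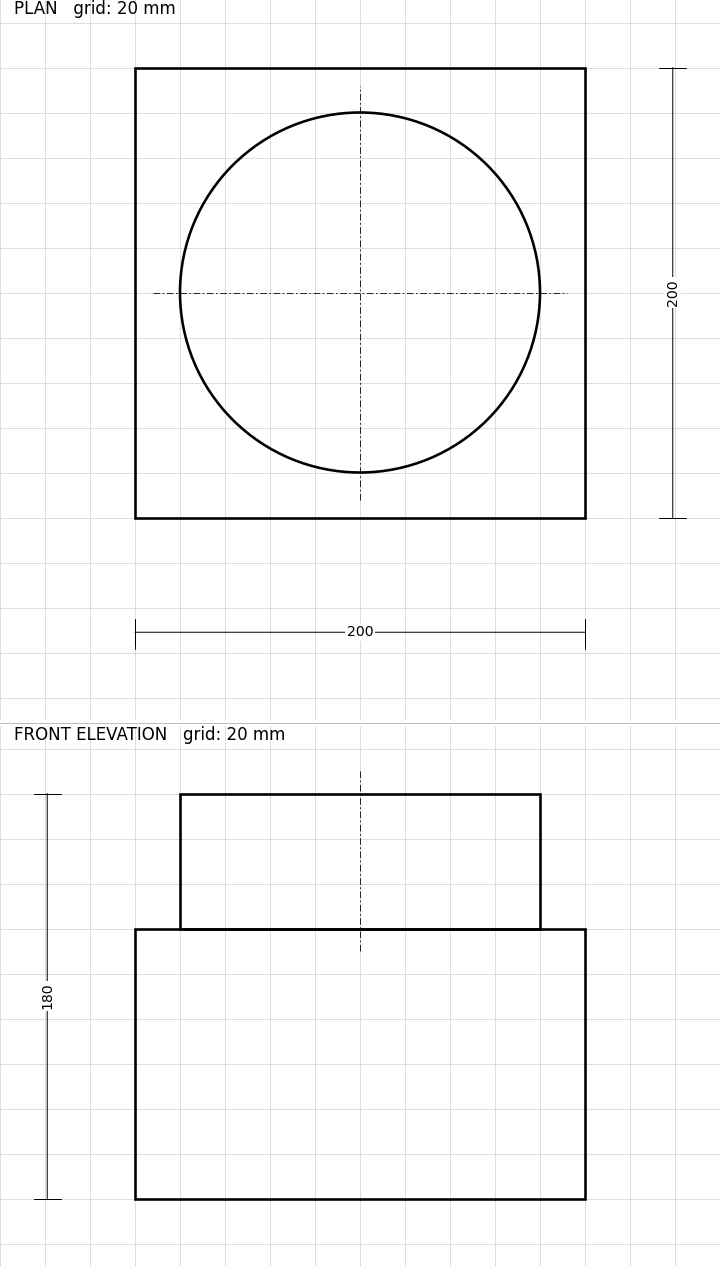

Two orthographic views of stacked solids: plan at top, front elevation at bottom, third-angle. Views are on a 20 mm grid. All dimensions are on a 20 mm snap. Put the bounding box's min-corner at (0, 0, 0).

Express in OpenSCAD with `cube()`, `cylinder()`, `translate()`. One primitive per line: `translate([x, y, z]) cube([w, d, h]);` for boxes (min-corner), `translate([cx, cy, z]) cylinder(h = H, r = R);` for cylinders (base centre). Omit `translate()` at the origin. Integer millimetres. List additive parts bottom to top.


cube([200, 200, 120]);
translate([100, 100, 120]) cylinder(h = 60, r = 80);


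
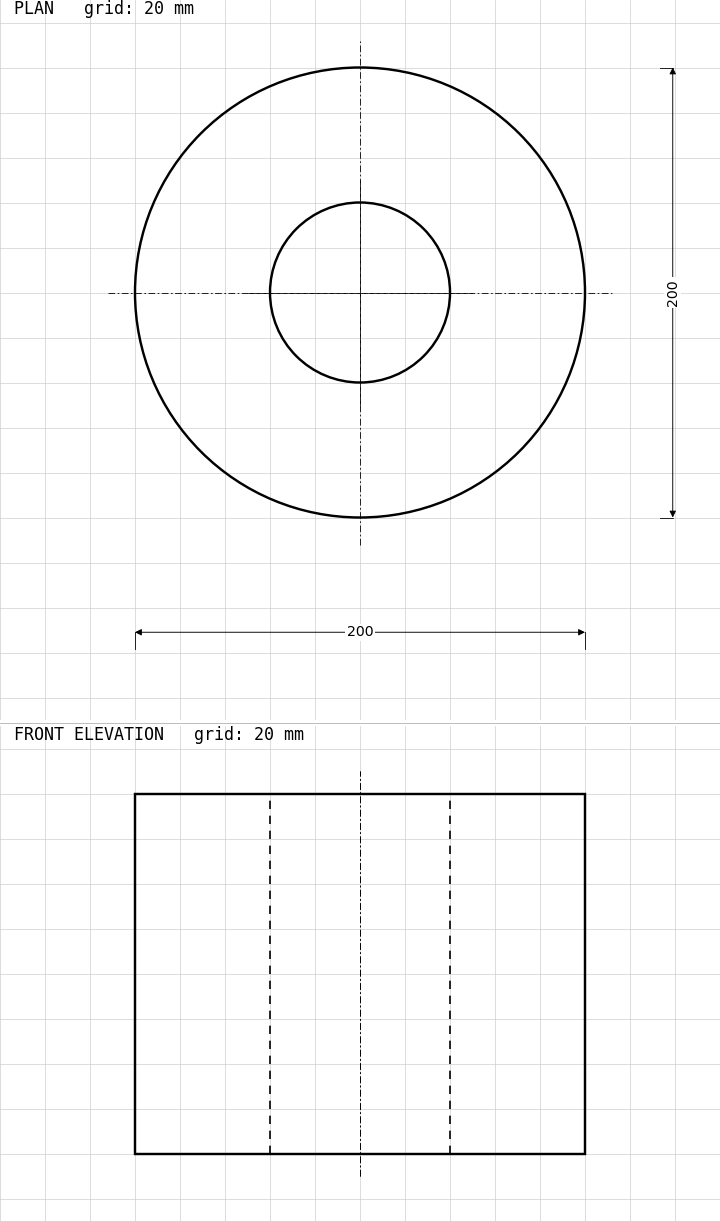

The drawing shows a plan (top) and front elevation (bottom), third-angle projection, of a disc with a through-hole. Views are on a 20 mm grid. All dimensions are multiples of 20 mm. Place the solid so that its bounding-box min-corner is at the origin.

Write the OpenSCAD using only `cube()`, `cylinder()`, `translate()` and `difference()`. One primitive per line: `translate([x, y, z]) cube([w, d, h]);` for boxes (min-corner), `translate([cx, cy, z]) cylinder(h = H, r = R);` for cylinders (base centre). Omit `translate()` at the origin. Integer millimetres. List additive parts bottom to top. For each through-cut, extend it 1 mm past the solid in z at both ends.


difference() {
  translate([100, 100, 0]) cylinder(h = 160, r = 100);
  translate([100, 100, -1]) cylinder(h = 162, r = 40);
}
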